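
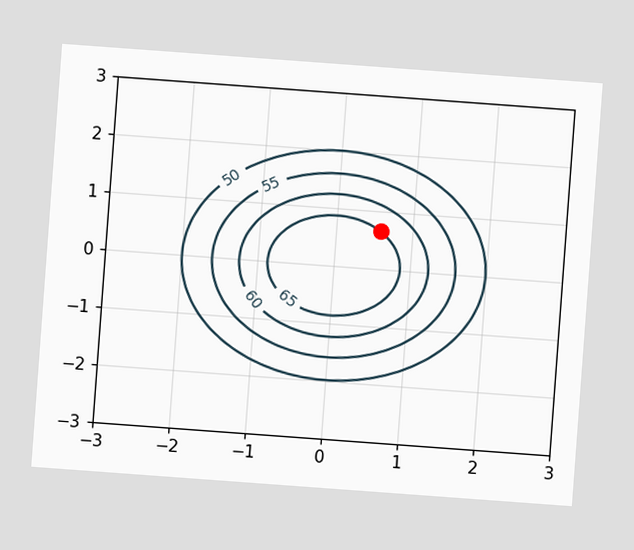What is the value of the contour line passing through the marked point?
The chart is tilted about 4° clockwise. The marked point sits on the contour labelled 65.

65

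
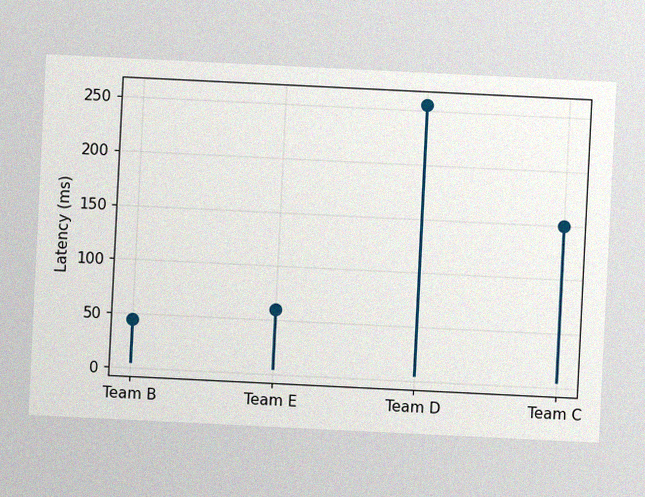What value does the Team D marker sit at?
The chart is tilted about 3° clockwise, with some photo noise. The Team D marker sits at 255ms.

255ms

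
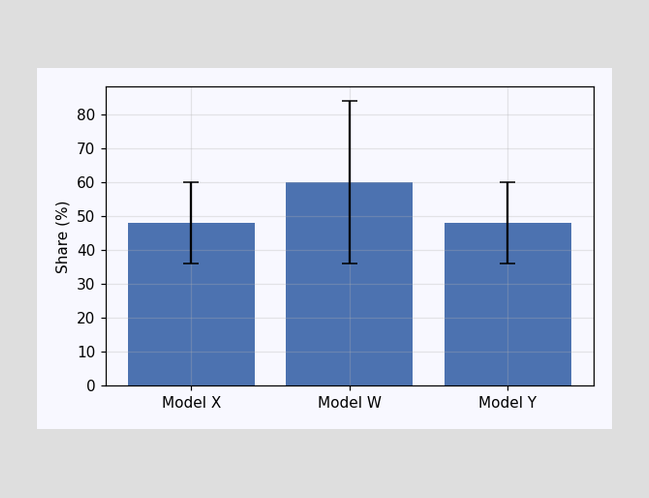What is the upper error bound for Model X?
60%

The Model X bar's upper whisker reaches 60%.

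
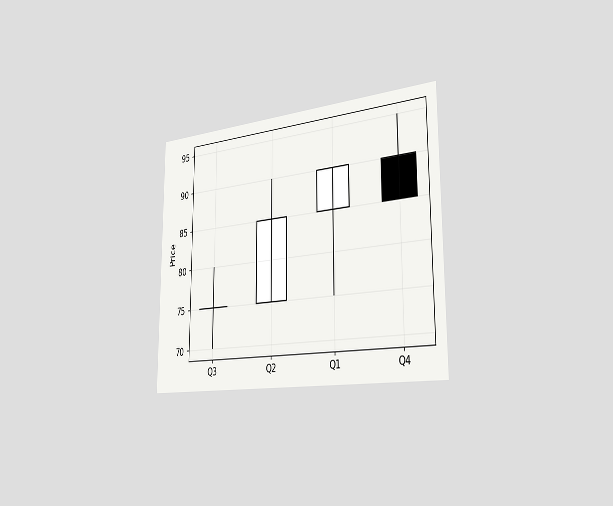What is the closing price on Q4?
The chart is viewed slightly from the right. The Q4 candle closes at 85.

85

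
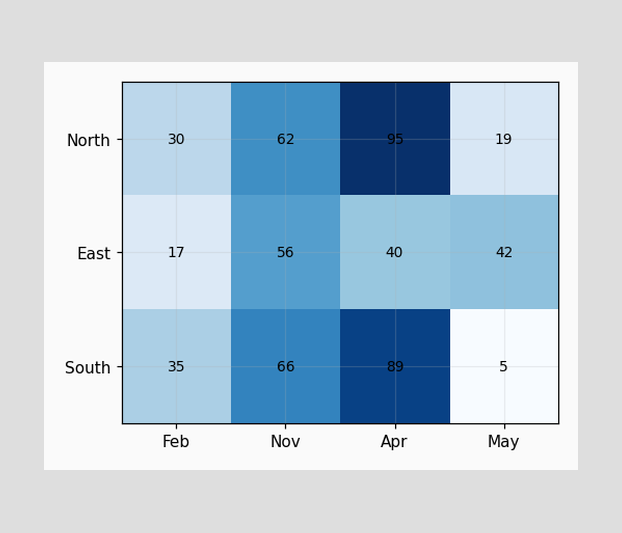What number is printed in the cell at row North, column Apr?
The (North, Apr) cell reads 95.

95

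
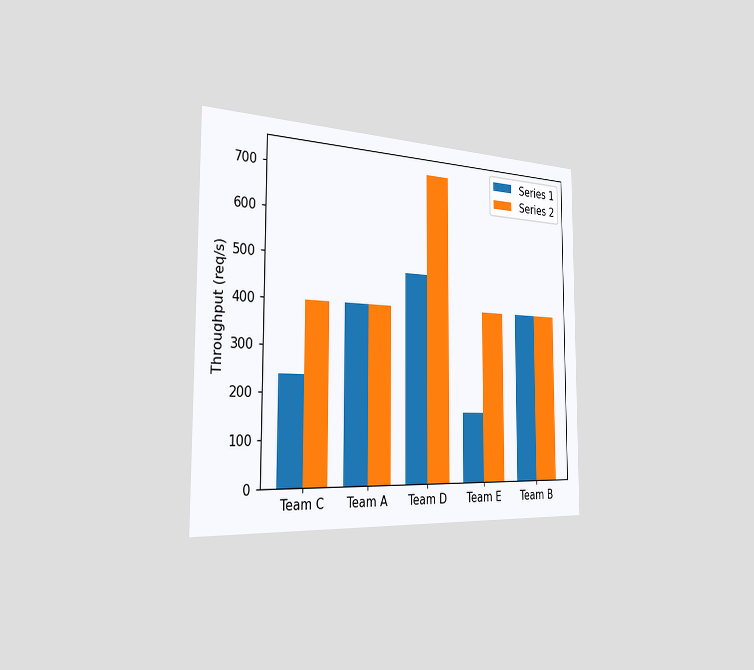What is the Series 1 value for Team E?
The chart is viewed slightly from the left. The Series 1 bar at Team E reaches 160req/s on the y-axis.

160req/s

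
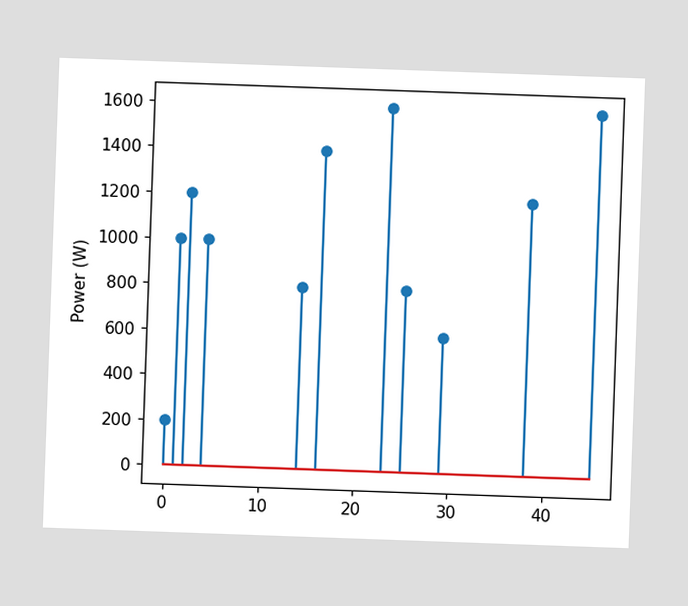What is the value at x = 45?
1600W

The chart is tilted about 2° clockwise. The stem at x=45 reaches 1600W.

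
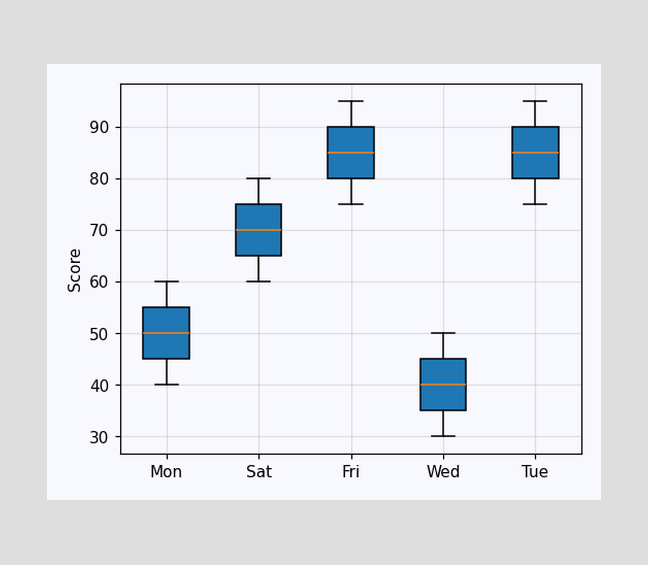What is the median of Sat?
70

The median line in the Sat box sits at 70.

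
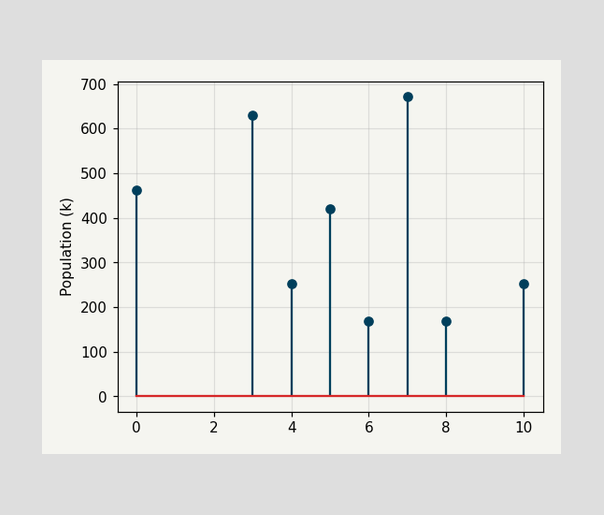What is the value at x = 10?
The stem at x=10 reaches 252k.

252k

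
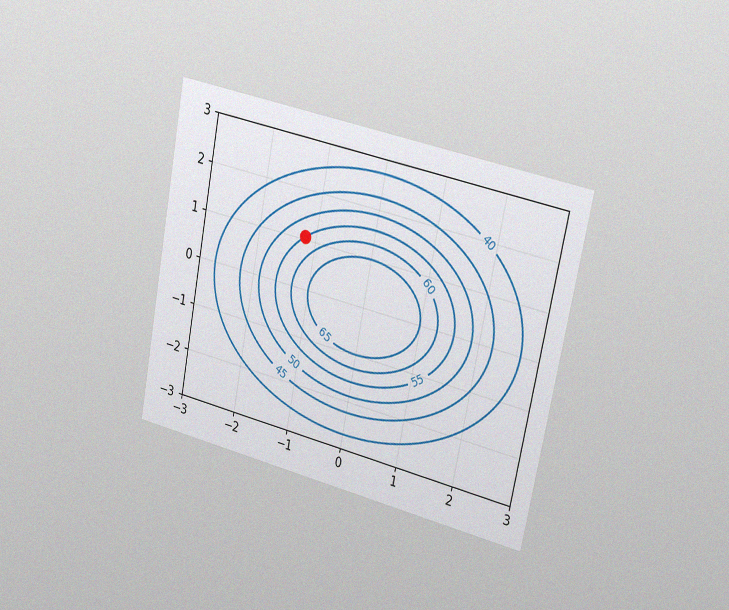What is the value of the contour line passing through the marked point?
55

The chart is tilted about 11° clockwise and viewed slightly from the right, with some photo noise. The marked point sits on the contour labelled 55.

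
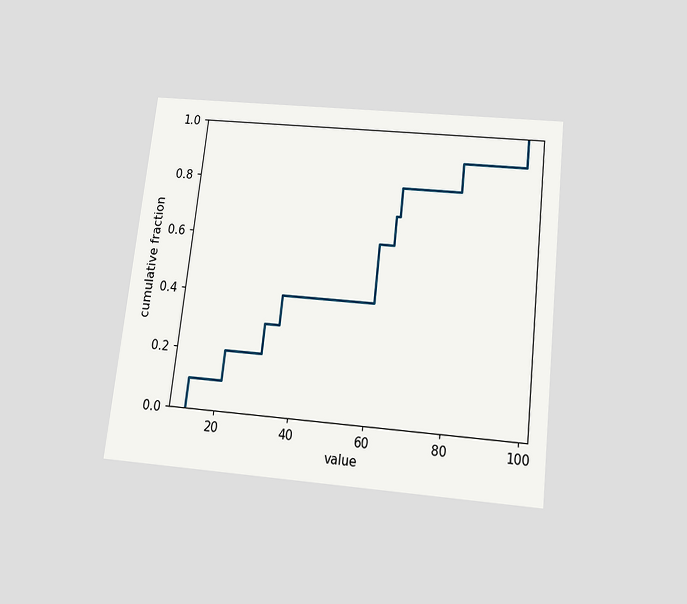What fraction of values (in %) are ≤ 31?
30%

The chart is tilted about 6° clockwise and viewed slightly from below. At x=31 the ECDF step is at 30%.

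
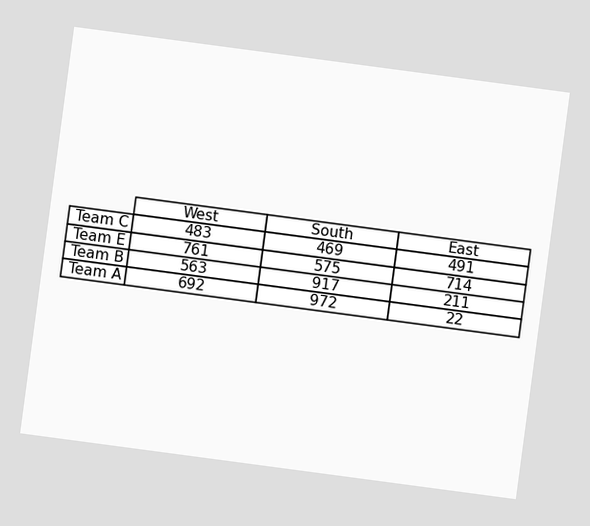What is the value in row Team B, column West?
563

The chart is tilted about 8° clockwise. The (Team B, West) cell reads 563.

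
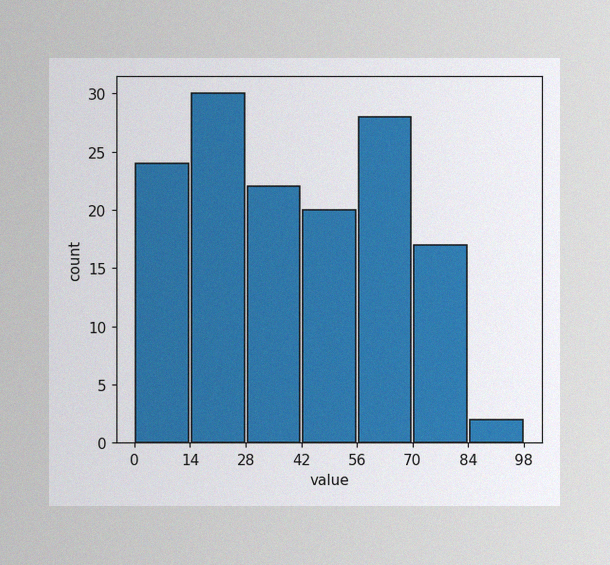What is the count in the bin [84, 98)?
2

The image has some photo noise and uneven lighting. The [84, 98) bin has height 2.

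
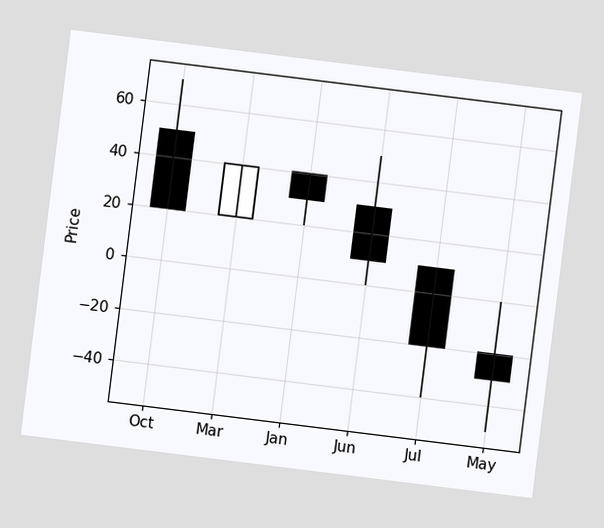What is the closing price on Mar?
The chart is tilted about 7° clockwise. The Mar candle closes at 40.

40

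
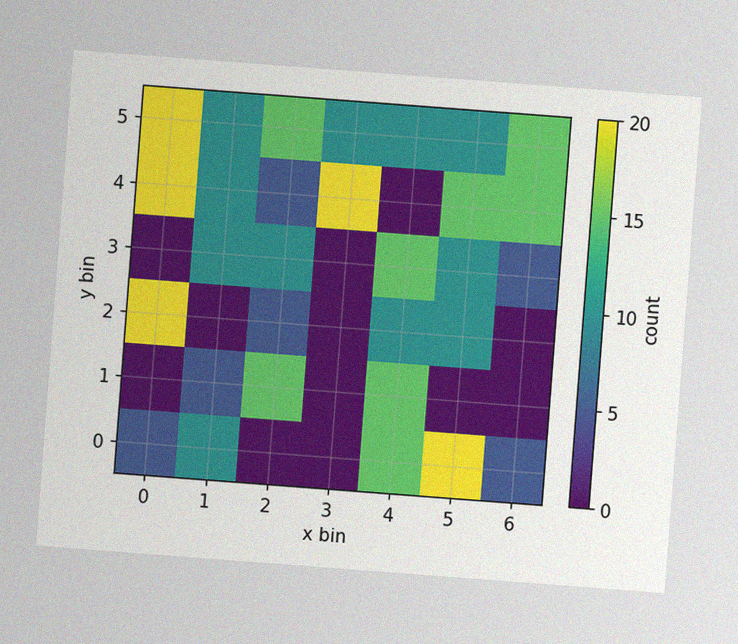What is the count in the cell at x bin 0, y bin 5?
The chart is tilted about 4° clockwise, with some photo noise. Matching the cell (0, 5) against the colorbar gives 20.

20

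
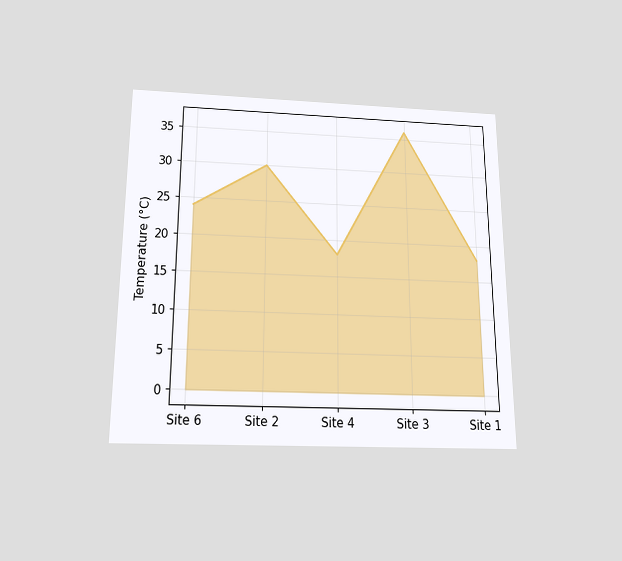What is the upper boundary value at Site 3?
36°C

The chart is viewed slightly from below. At Site 3 the upper boundary is at 36°C.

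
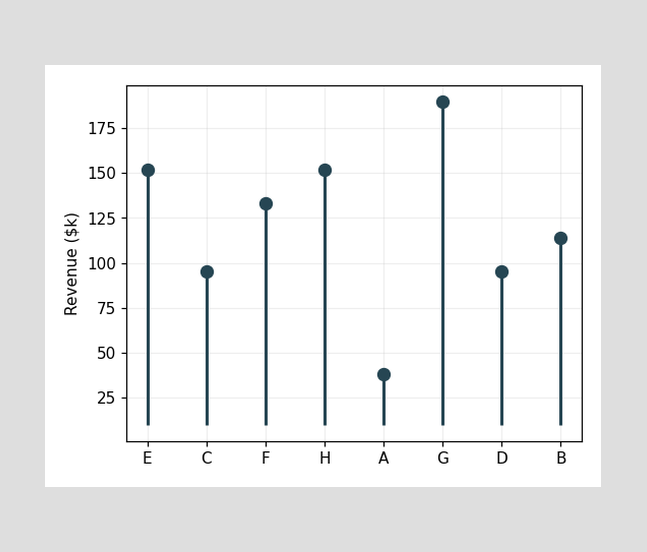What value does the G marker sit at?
The G marker sits at $190k.

$190k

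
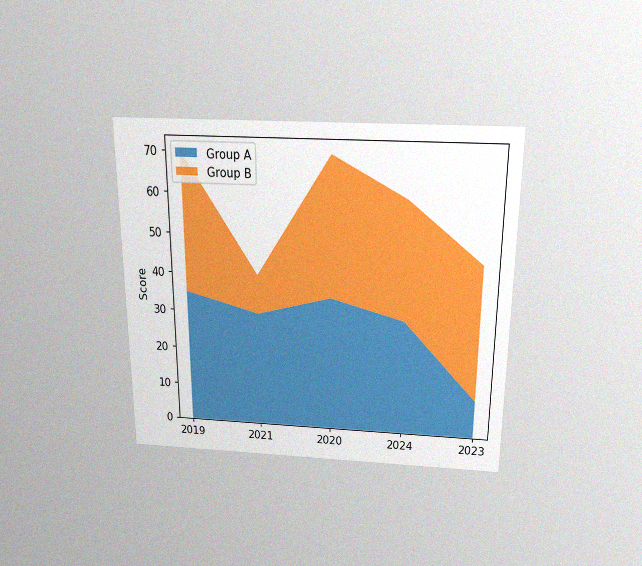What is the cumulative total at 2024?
60

The chart is viewed slightly from above, with some photo noise. The stacked total at 2024 reaches 60.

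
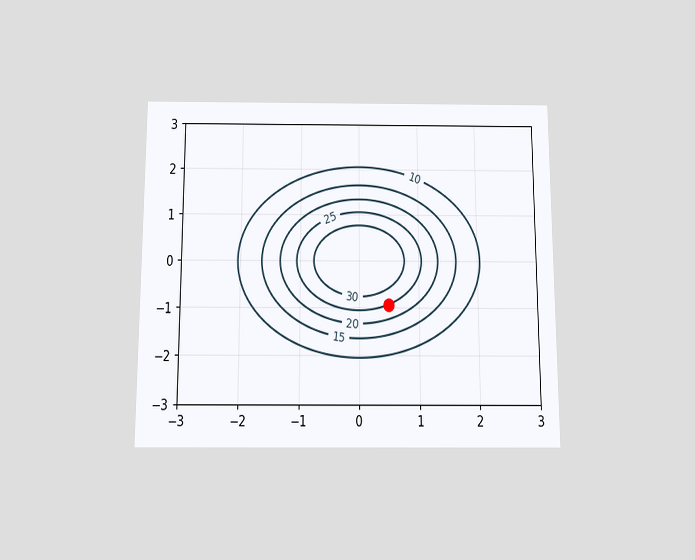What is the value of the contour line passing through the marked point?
The chart is viewed slightly from below. The marked point sits on the contour labelled 25.

25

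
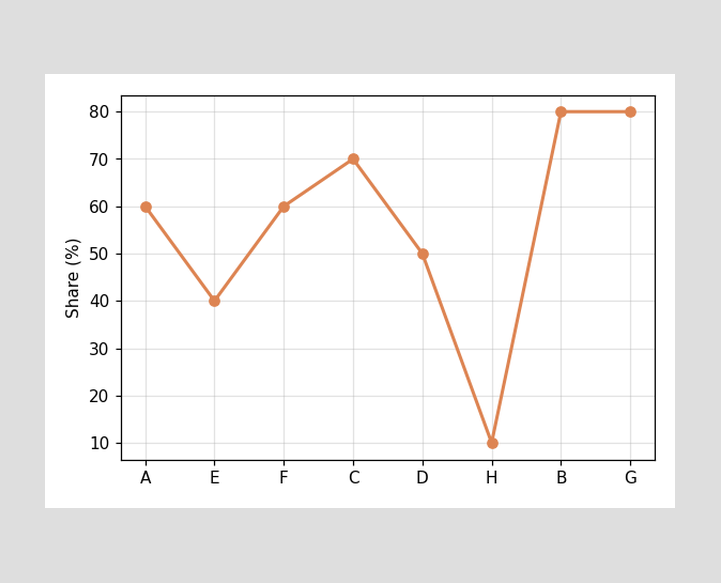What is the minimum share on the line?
10%

The lowest point is at H, and reading across to the y-axis gives 10%.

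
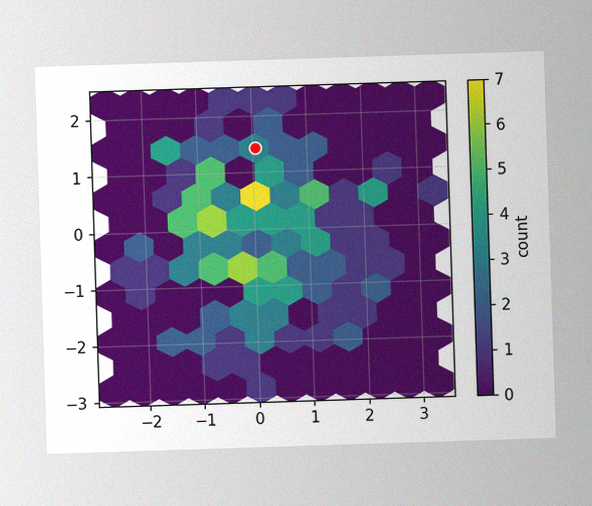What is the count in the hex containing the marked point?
3

The image has some photo noise and uneven lighting. The marked hex reads 3 on the colorbar.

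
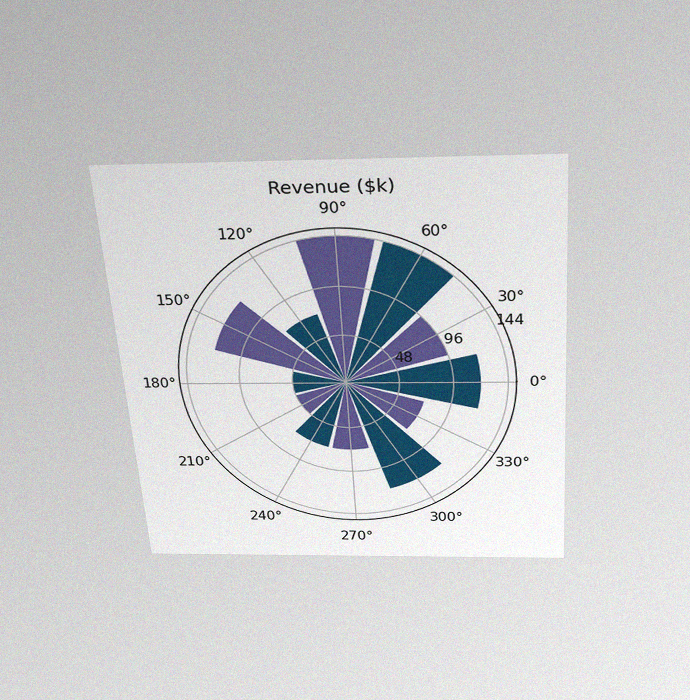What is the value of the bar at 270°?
The chart is tilted about 4° counter-clockwise and viewed slightly from above, with some photo noise. The bar at 270° reaches $72k on the radial axis.

$72k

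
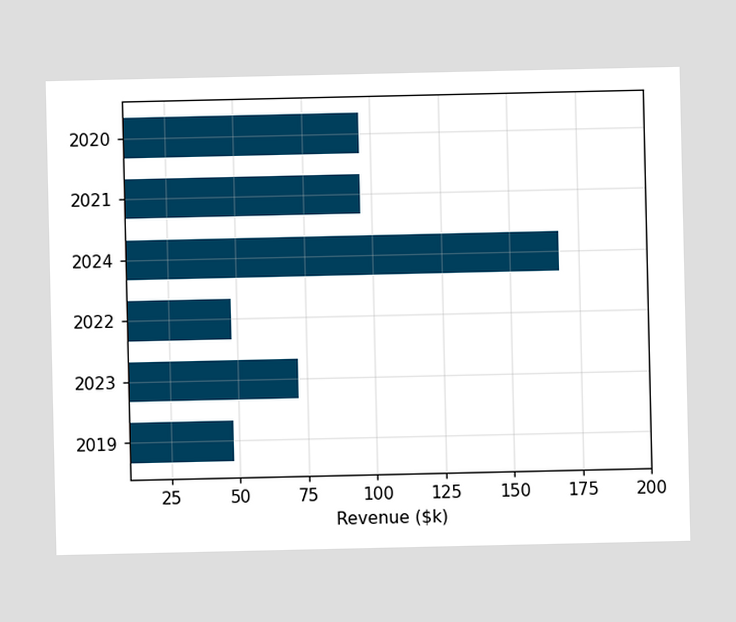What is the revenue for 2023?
$72k

Reading along the chart's x-axis, the 2023 bar reaches $72k.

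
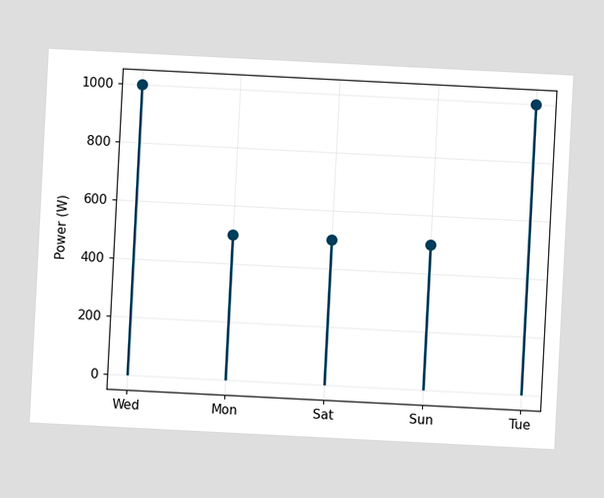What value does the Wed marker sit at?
1000W

The chart is tilted about 3° clockwise. The Wed marker sits at 1000W.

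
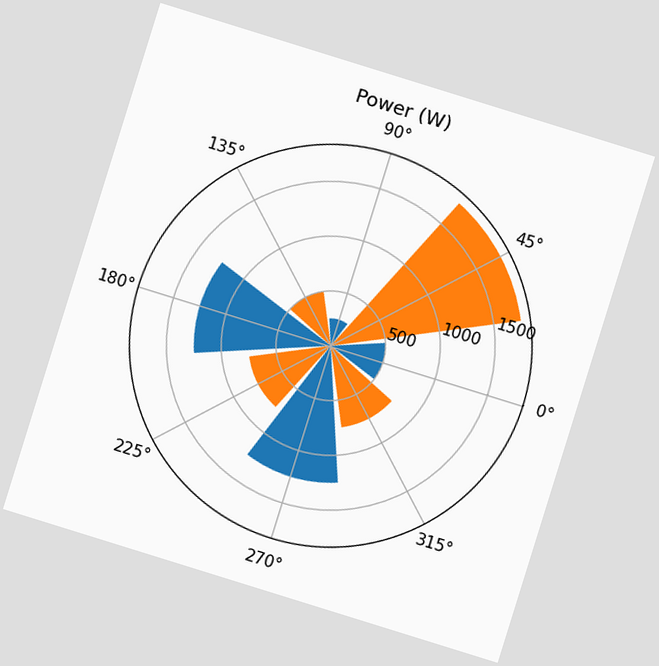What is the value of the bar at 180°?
The chart is tilted about 17° clockwise. The bar at 180° reaches 1250W on the radial axis.

1250W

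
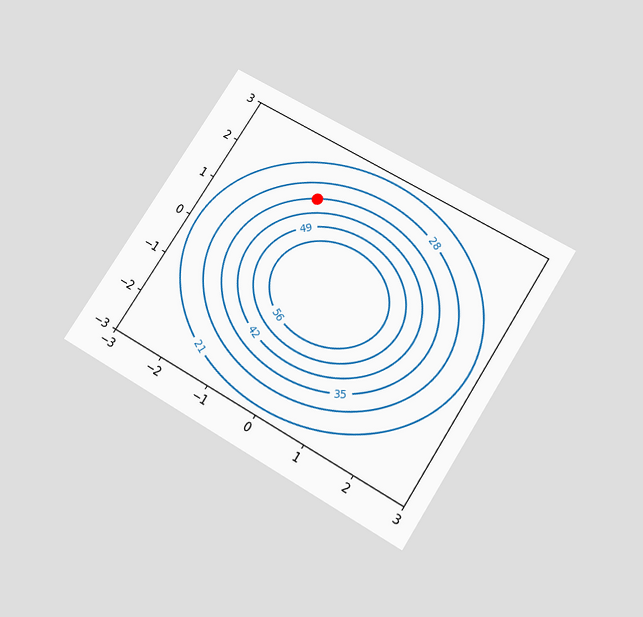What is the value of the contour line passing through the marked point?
The chart is tilted about 32° clockwise and viewed slightly from below. The marked point sits on the contour labelled 35.

35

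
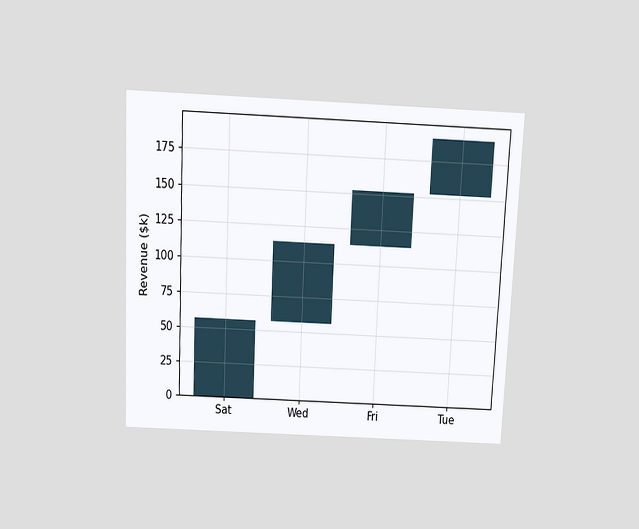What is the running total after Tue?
$190k

The chart is tilted about 3° clockwise and viewed slightly from above. After Tue the running total reaches $190k.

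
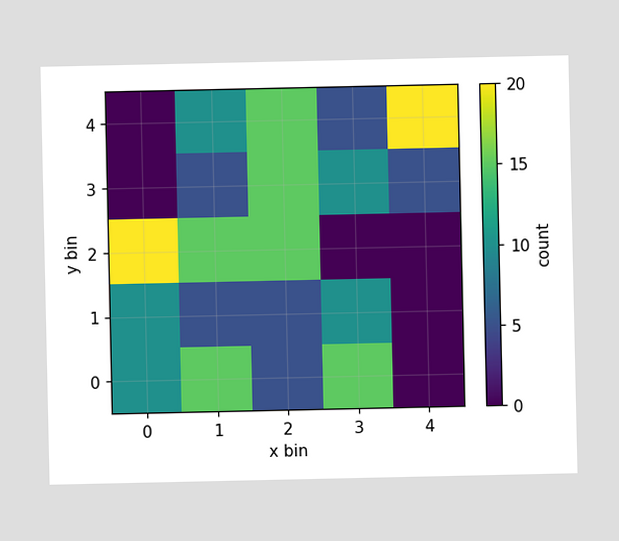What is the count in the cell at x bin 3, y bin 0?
Matching the cell (3, 0) against the colorbar gives 15.

15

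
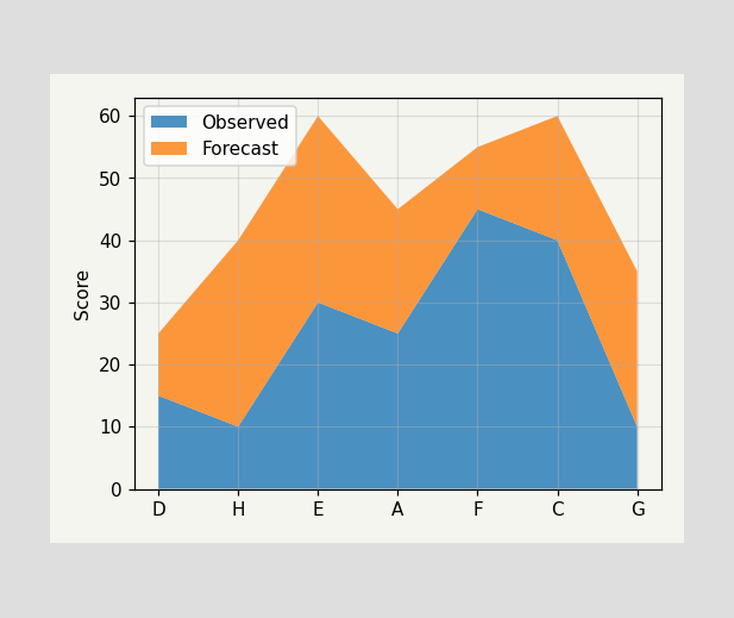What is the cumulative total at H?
The stacked total at H reaches 40.

40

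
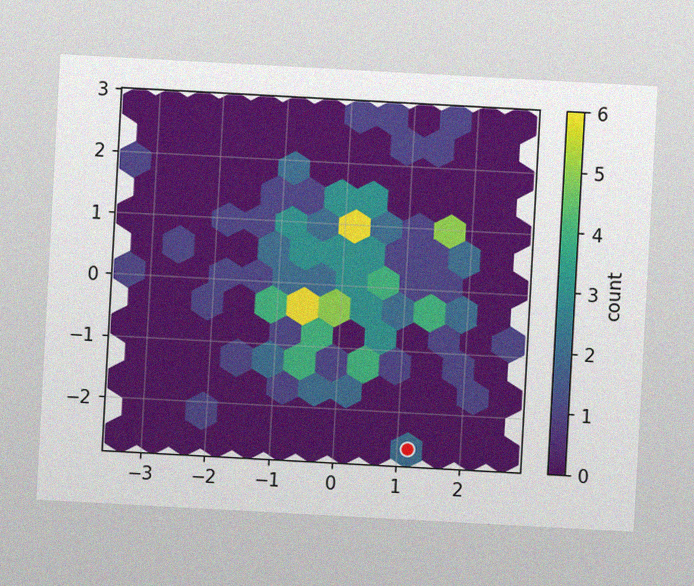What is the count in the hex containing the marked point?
2

The chart is tilted about 3° clockwise, with some photo noise. The marked hex reads 2 on the colorbar.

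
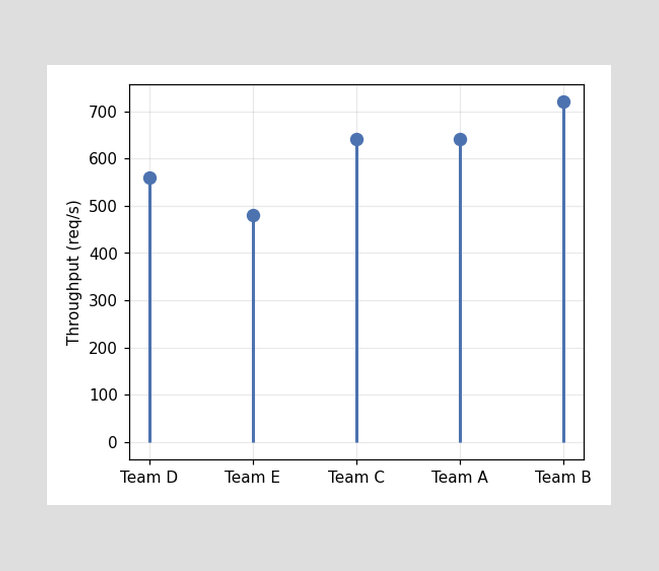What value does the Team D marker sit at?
560req/s

The Team D marker sits at 560req/s.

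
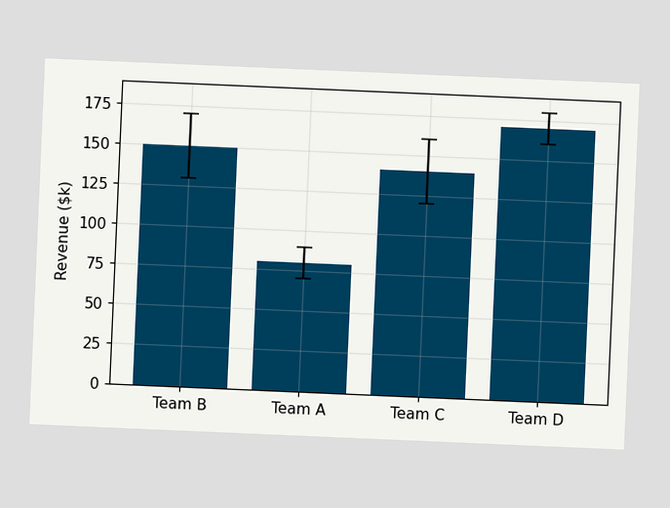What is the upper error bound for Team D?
The chart is tilted about 2° clockwise. The Team D bar's upper whisker reaches $180k.

$180k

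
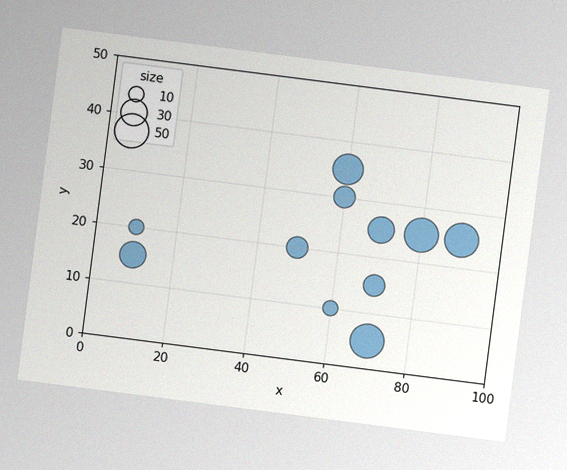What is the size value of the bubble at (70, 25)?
30

The chart is tilted about 7° clockwise, with some photo noise. Matching the bubble at (70, 25) against the size legend gives 30.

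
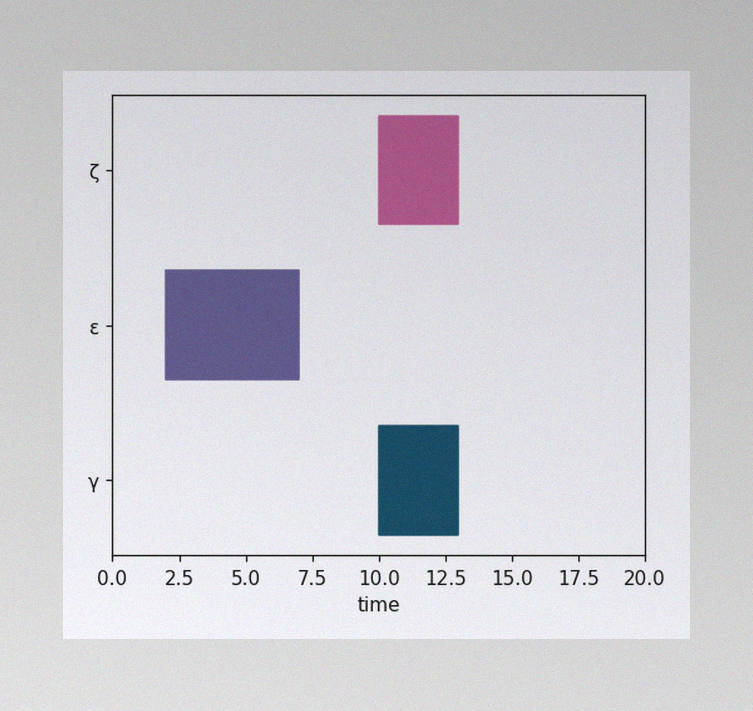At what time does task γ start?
10

The image has some photo noise and uneven lighting. The γ bar begins at t=10.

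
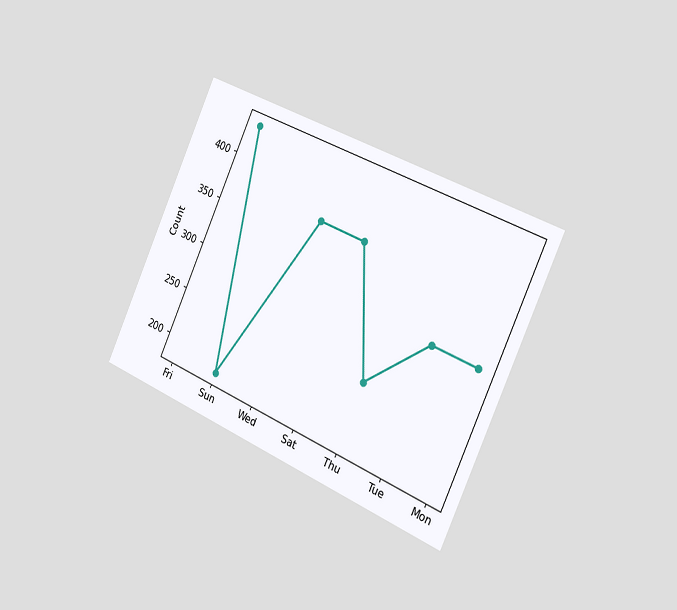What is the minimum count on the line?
186

The chart is tilted about 24° clockwise and viewed slightly from the right. The lowest point is at Sun, and reading across to the y-axis gives 186.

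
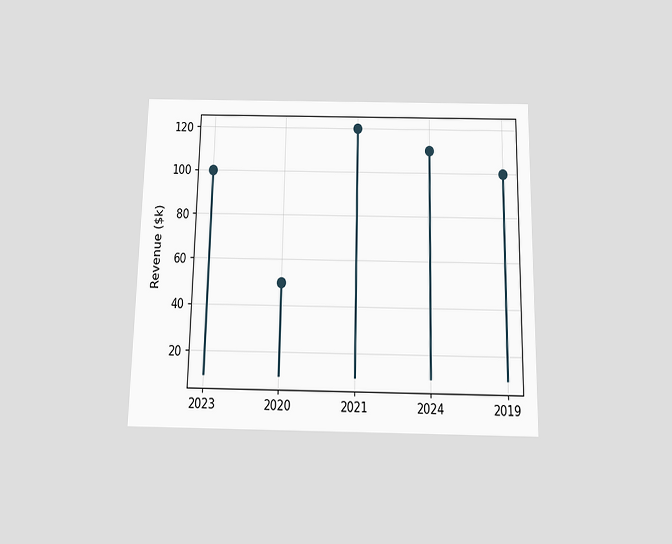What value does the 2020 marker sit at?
The chart is viewed slightly from below. The 2020 marker sits at $50k.

$50k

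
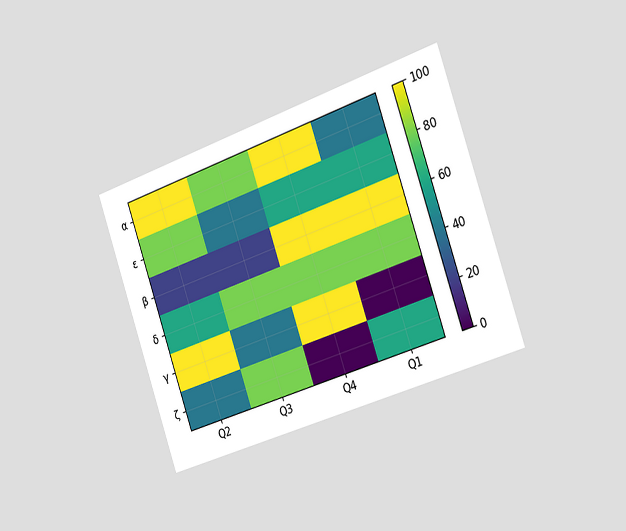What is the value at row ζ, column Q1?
The chart is tilted about 19° counter-clockwise and viewed slightly from the right. Matching cell (ζ, Q1) against the colorbar gives 60.

60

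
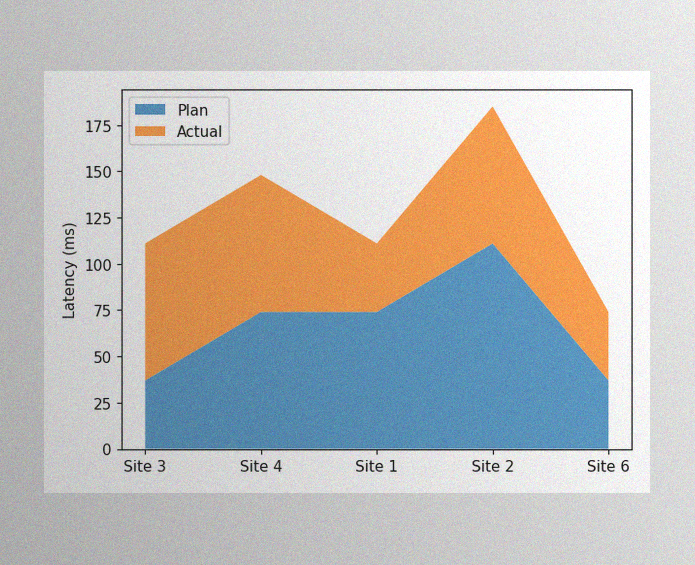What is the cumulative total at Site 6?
The image has some photo noise and uneven lighting. The stacked total at Site 6 reaches 74ms.

74ms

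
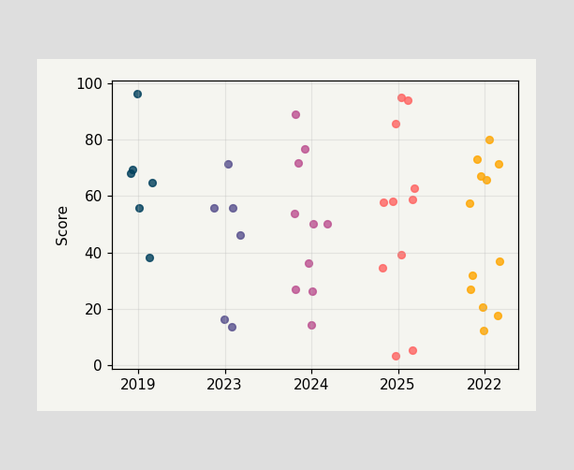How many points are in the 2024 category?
10

Counting the markers in the 2024 column gives 10.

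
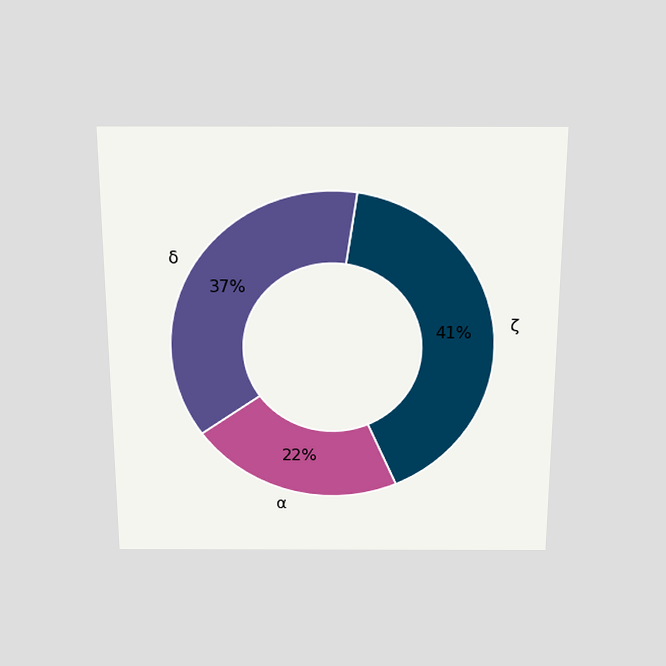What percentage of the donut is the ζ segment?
41%

The chart is viewed slightly from above. The ζ segment takes up 41% of the ring.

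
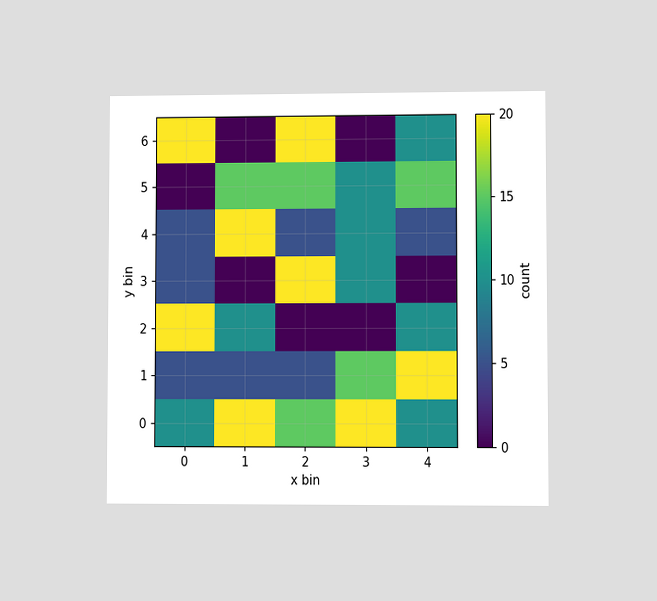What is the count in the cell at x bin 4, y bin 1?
20

The chart is viewed at a slight angle. Matching the cell (4, 1) against the colorbar gives 20.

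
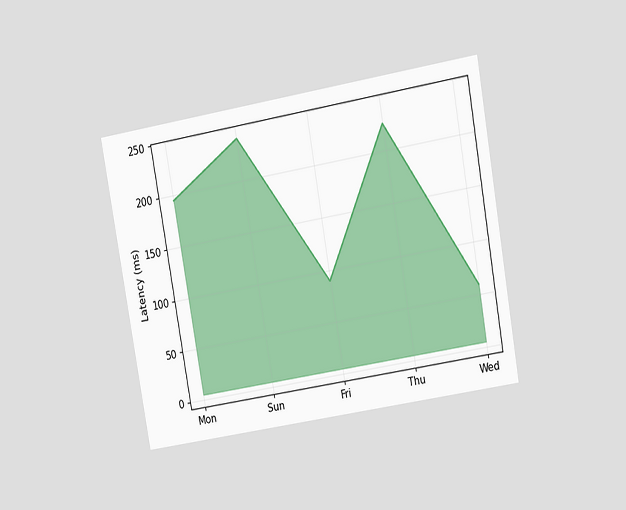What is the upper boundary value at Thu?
225ms

The chart is tilted about 10° counter-clockwise and viewed at a slight angle. At Thu the upper boundary is at 225ms.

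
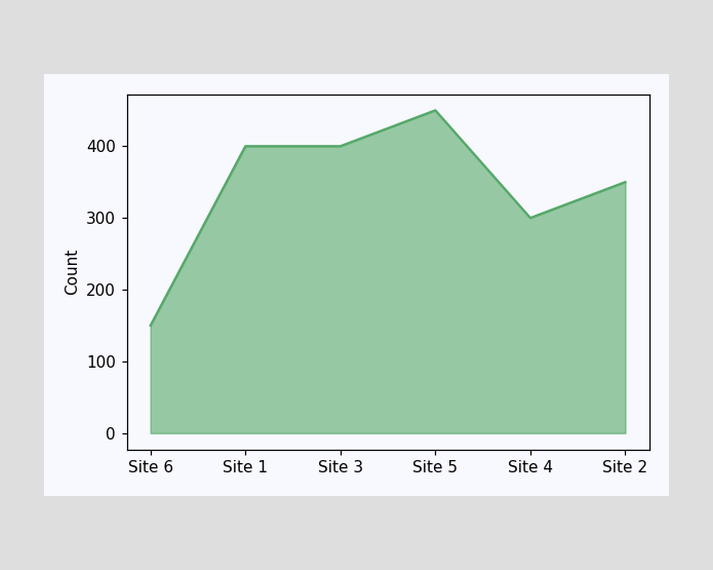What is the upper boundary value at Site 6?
150

At Site 6 the upper boundary is at 150.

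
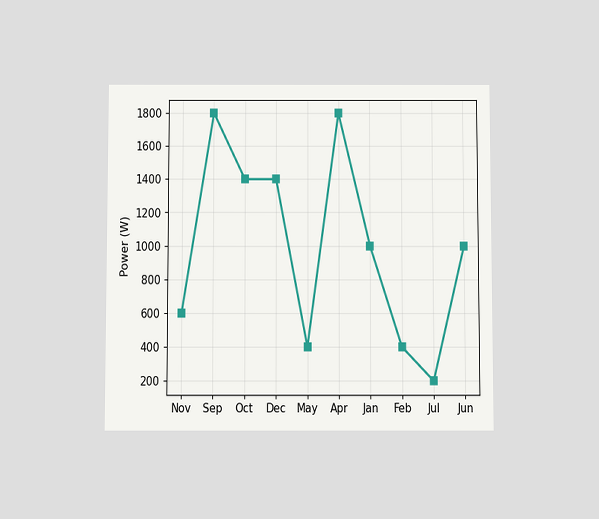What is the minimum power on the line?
200W

The chart is viewed slightly from below. The lowest point is at Jul, and reading across to the y-axis gives 200W.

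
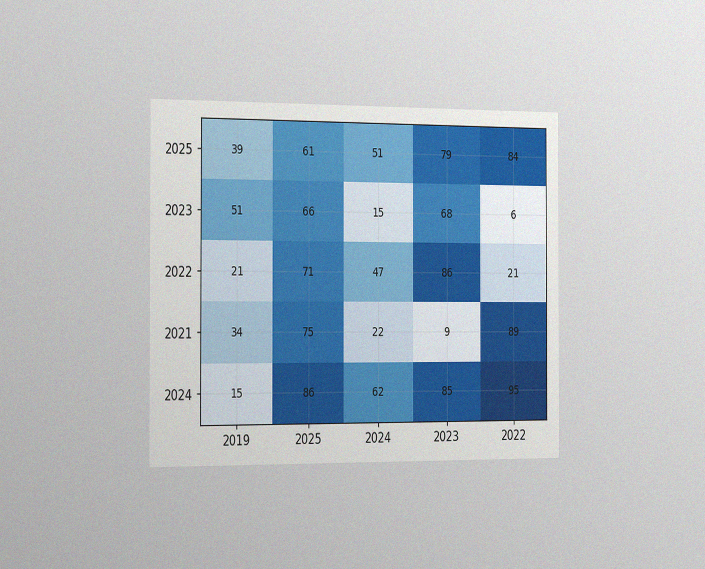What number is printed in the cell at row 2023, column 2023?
68

The chart is viewed slightly from the left, with some photo noise. The (2023, 2023) cell reads 68.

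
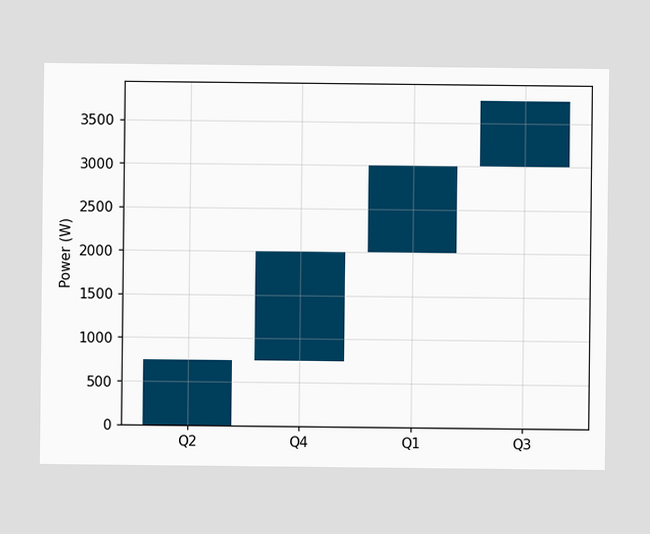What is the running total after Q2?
After Q2 the running total reaches 750W.

750W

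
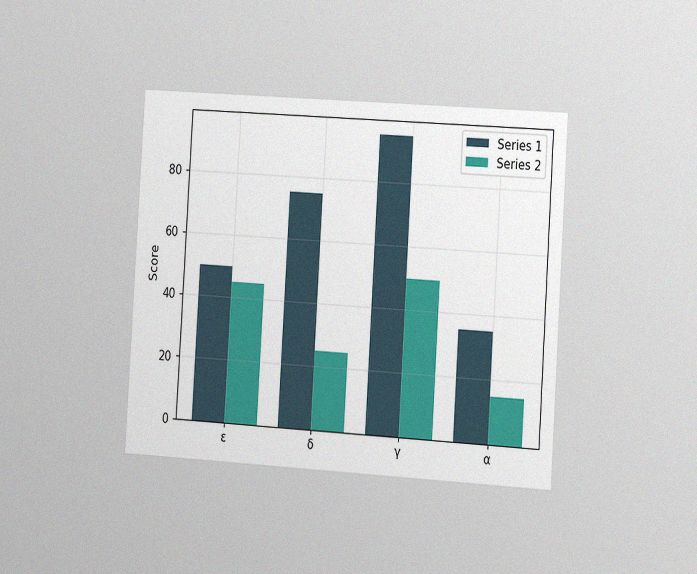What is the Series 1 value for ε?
The chart is tilted about 4° clockwise and viewed slightly from the right, with some photo noise. The Series 1 bar at ε reaches 50 on the y-axis.

50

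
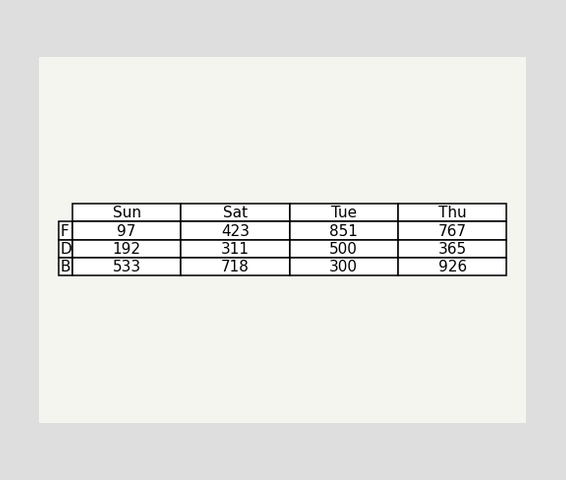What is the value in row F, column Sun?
The (F, Sun) cell reads 97.

97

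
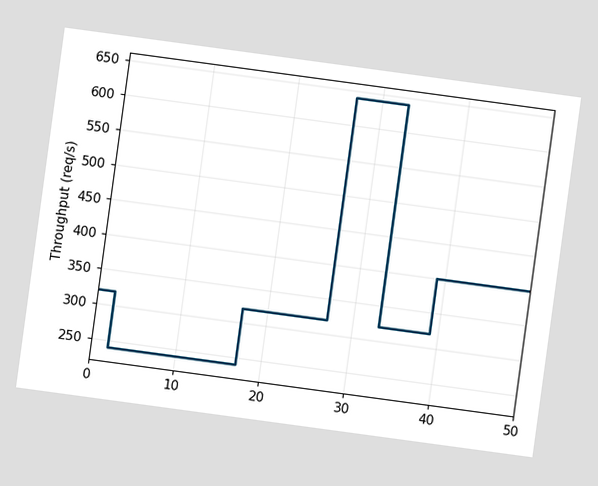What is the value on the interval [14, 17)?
The chart is tilted about 8° clockwise. On [14, 17) the step sits at 240req/s.

240req/s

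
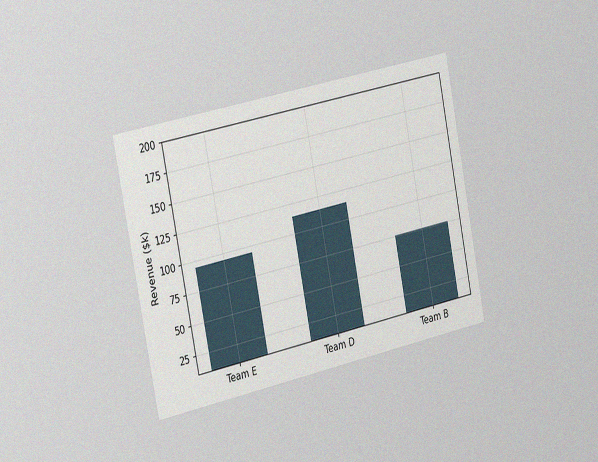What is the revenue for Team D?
The chart is tilted about 11° counter-clockwise and viewed slightly from the left, with some photo noise. Reading along the chart's y-axis, the Team D bar reaches $114k.

$114k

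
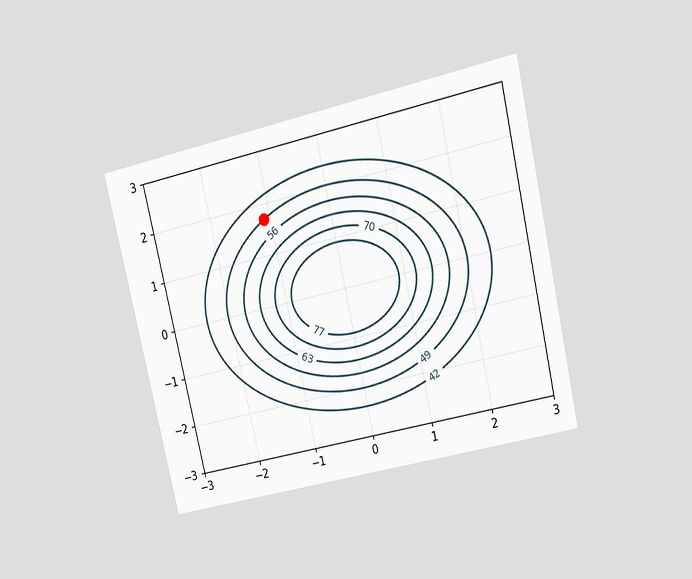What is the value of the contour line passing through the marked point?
49

The chart is tilted about 13° counter-clockwise and viewed at a slight angle. The marked point sits on the contour labelled 49.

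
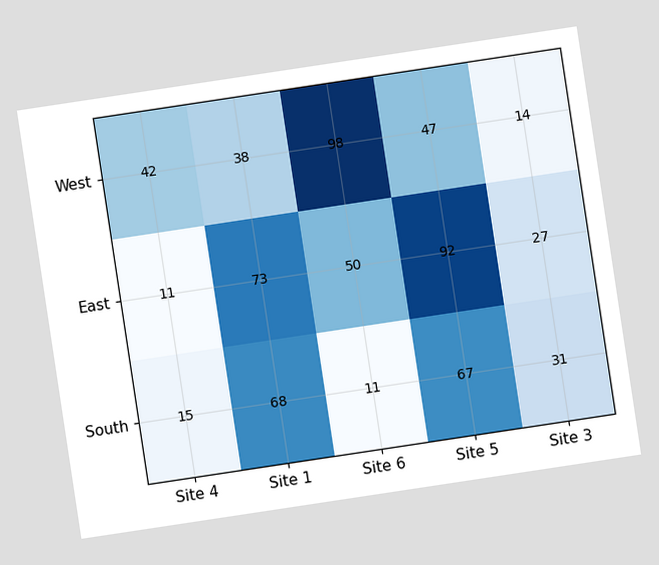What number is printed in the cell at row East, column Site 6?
The chart is tilted about 9° counter-clockwise. The (East, Site 6) cell reads 50.

50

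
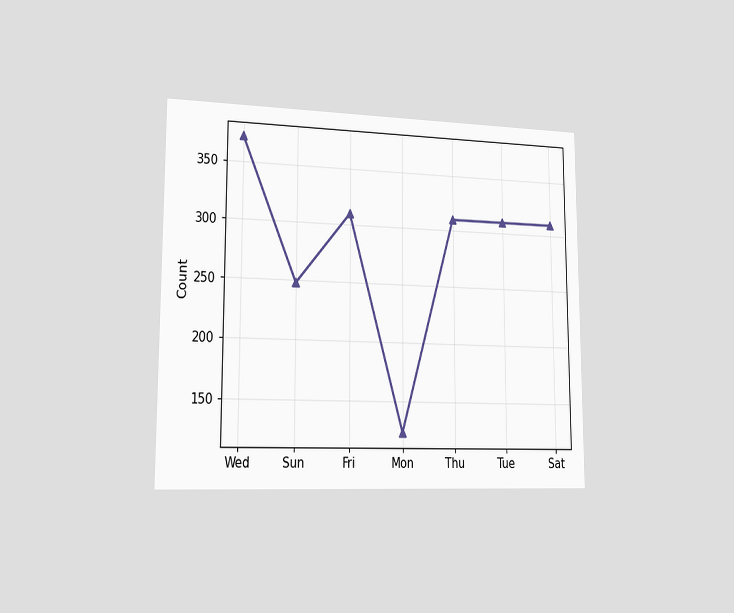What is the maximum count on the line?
372

The chart is viewed slightly from the left. The highest point is at Wed, and reading across to the y-axis gives 372.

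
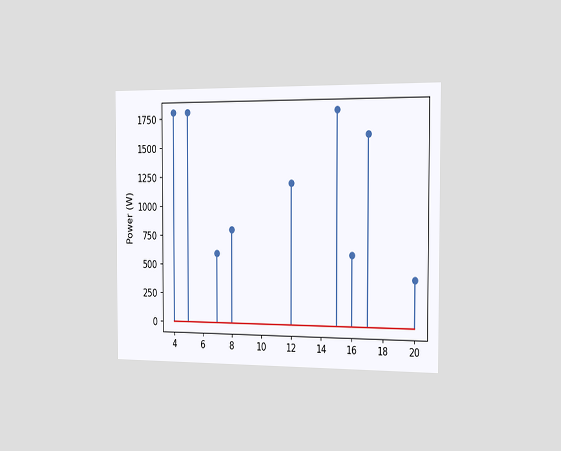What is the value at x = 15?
The chart is viewed slightly from the right. The stem at x=15 reaches 1800W.

1800W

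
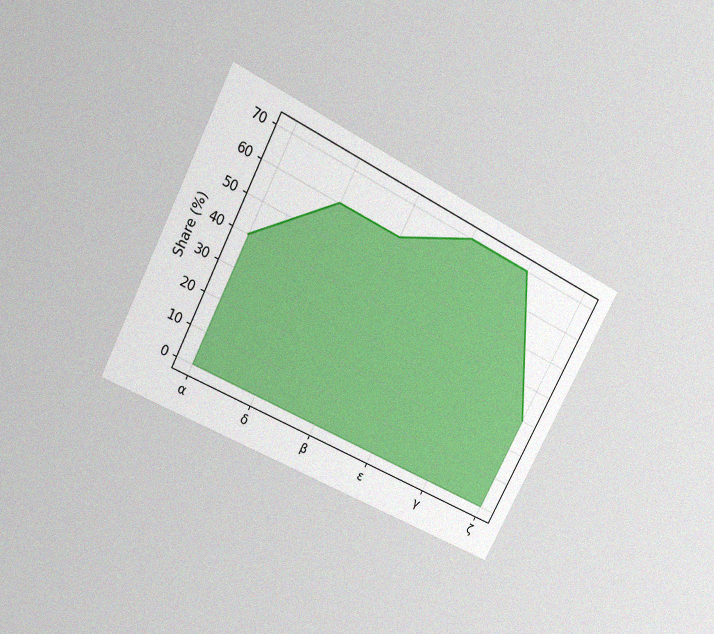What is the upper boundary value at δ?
60%

The chart is tilted about 28° clockwise and viewed slightly from above, with some photo noise. At δ the upper boundary is at 60%.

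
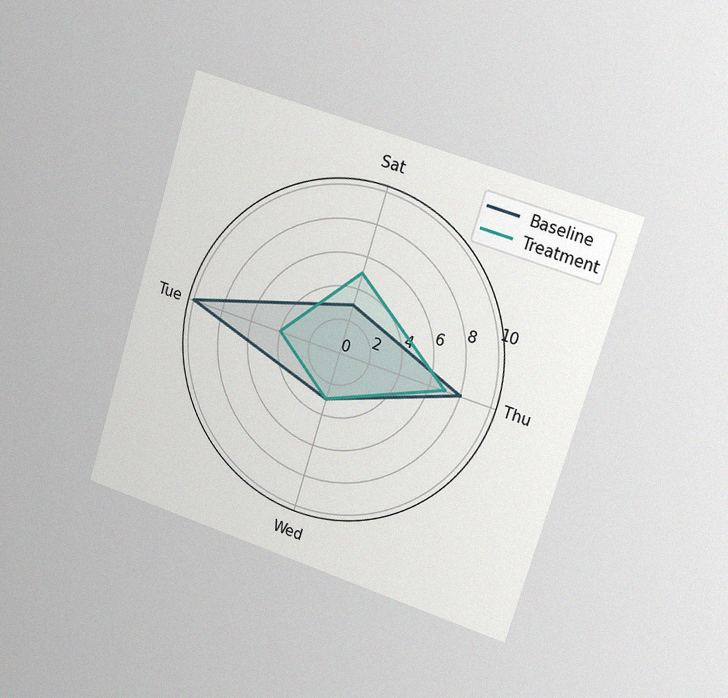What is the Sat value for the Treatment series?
The chart is tilted about 17° clockwise and viewed slightly from the right, with some photo noise. On the Sat axis, Treatment reaches 5.

5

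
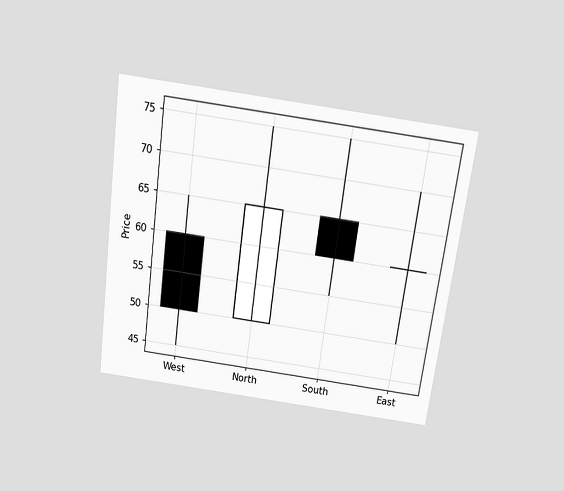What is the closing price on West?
The chart is tilted about 8° clockwise and viewed slightly from above. The West candle closes at 50.

50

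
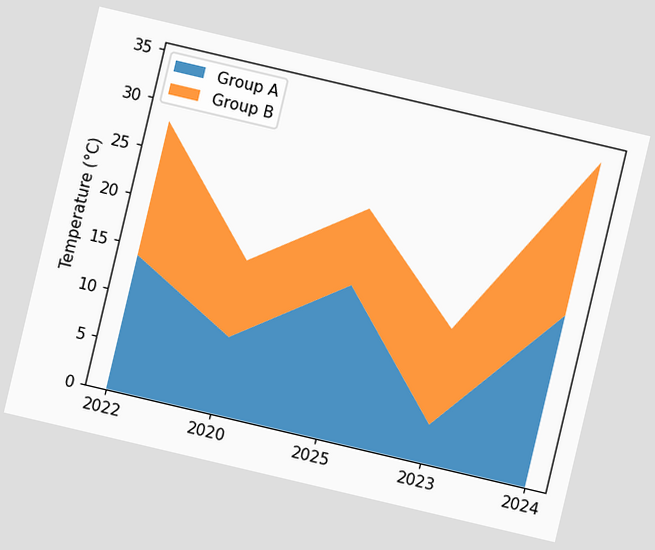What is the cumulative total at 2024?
34°C

The chart is tilted about 13° clockwise. The stacked total at 2024 reaches 34°C.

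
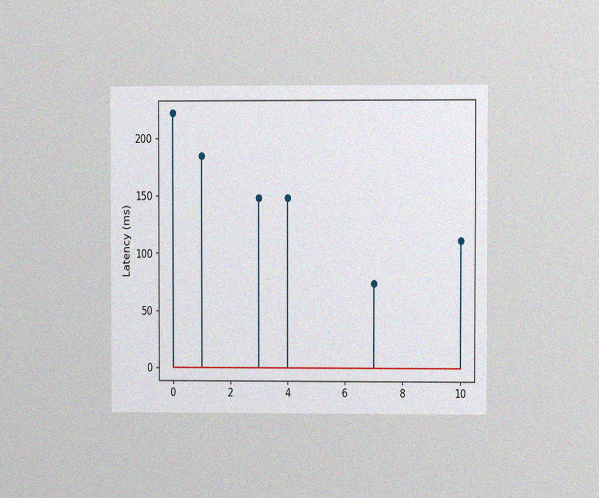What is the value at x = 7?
The chart is viewed at a slight angle, with some photo noise. The stem at x=7 reaches 74ms.

74ms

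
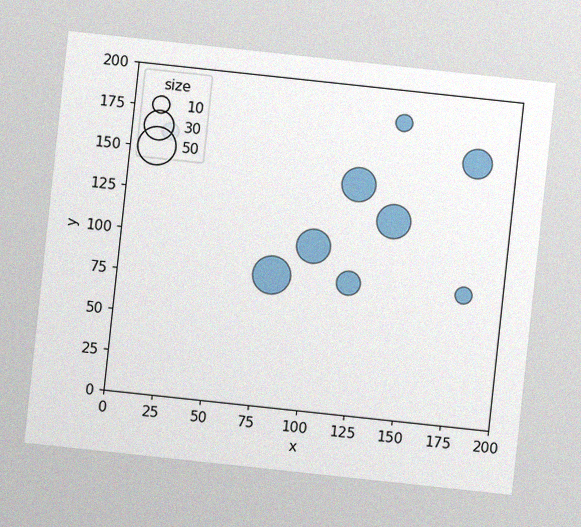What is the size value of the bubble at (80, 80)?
The chart is tilted about 6° clockwise, with some photo noise. Matching the bubble at (80, 80) against the size legend gives 50.

50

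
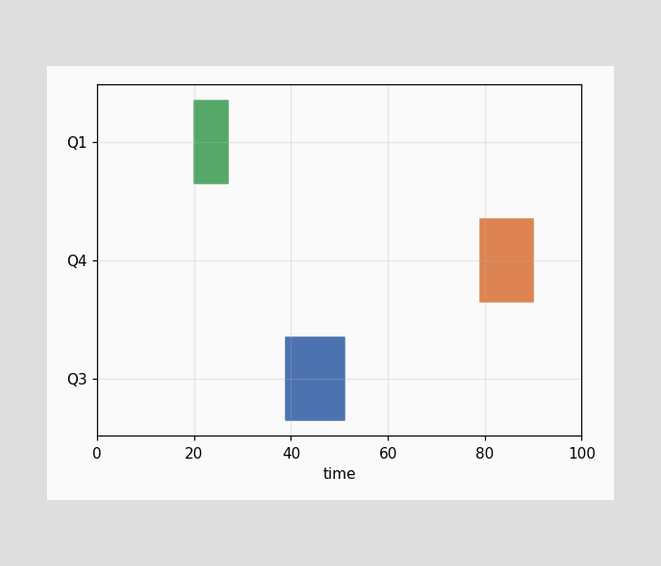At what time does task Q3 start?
39

The Q3 bar begins at t=39.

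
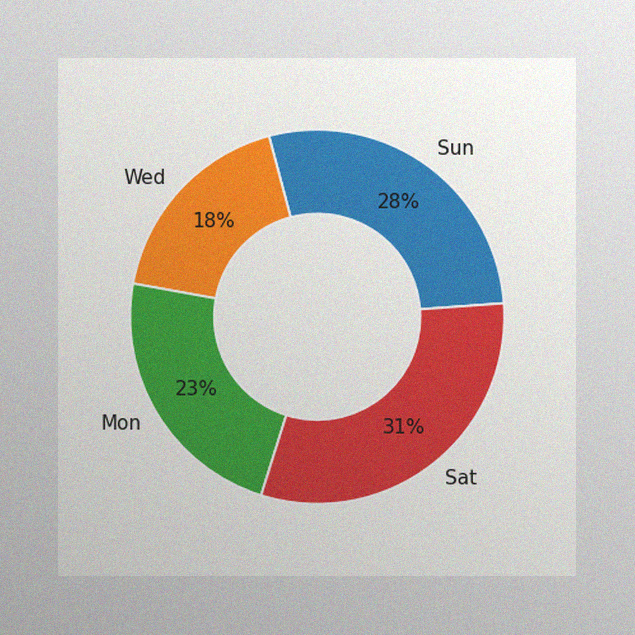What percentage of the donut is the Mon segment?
The image has some photo noise and uneven lighting. The Mon segment takes up 23% of the ring.

23%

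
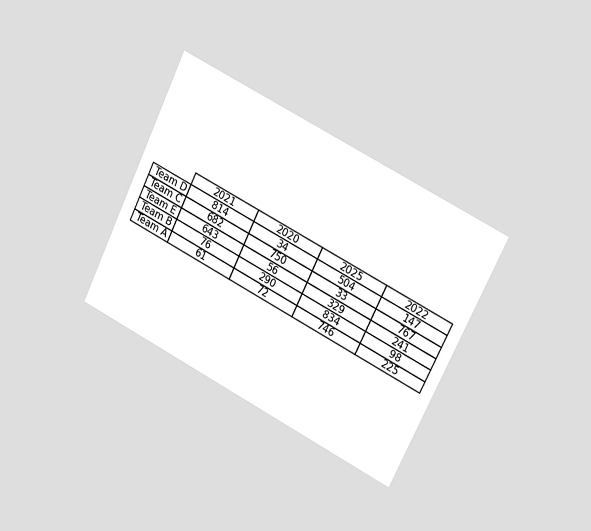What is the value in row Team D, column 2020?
The chart is tilted about 26° clockwise and viewed slightly from the right. The (Team D, 2020) cell reads 34.

34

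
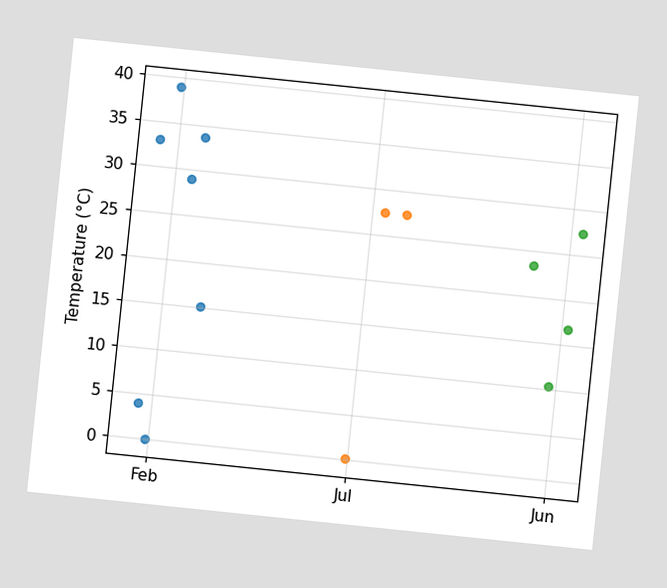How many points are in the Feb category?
7

The chart is tilted about 6° clockwise. Counting the markers in the Feb column gives 7.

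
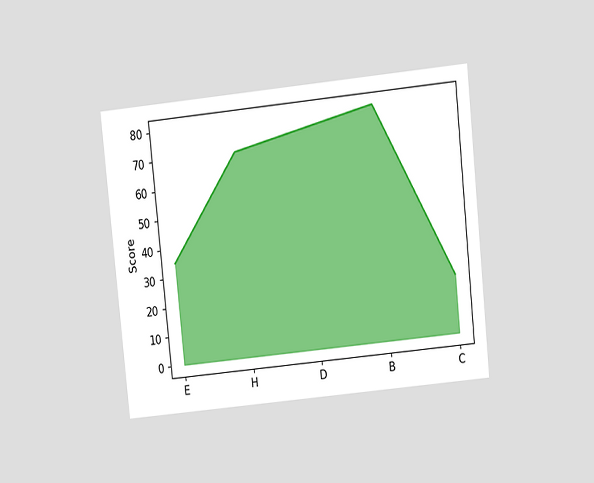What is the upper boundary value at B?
The chart is tilted about 6° counter-clockwise and viewed at a slight angle. At B the upper boundary is at 80.

80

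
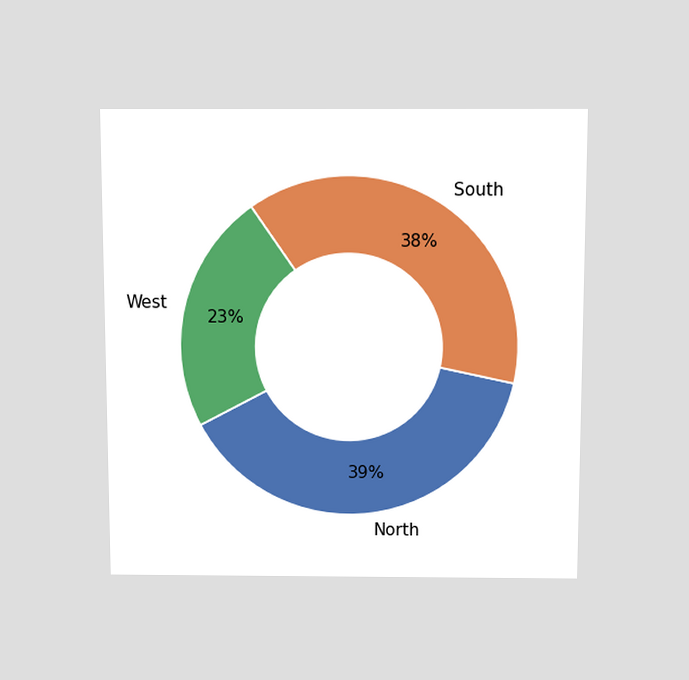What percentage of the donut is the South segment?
38%

The chart is viewed slightly from above. The South segment takes up 38% of the ring.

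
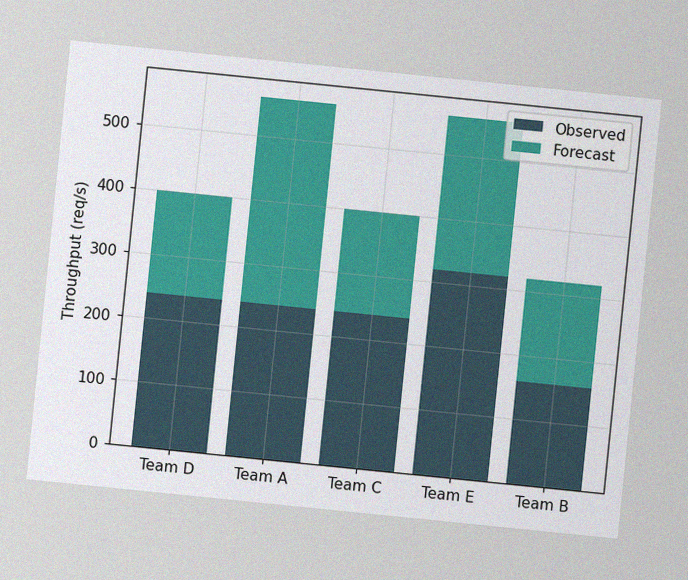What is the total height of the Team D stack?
The chart is tilted about 6° clockwise, with some photo noise. The Team D stack's top reaches 400req/s on the y-axis.

400req/s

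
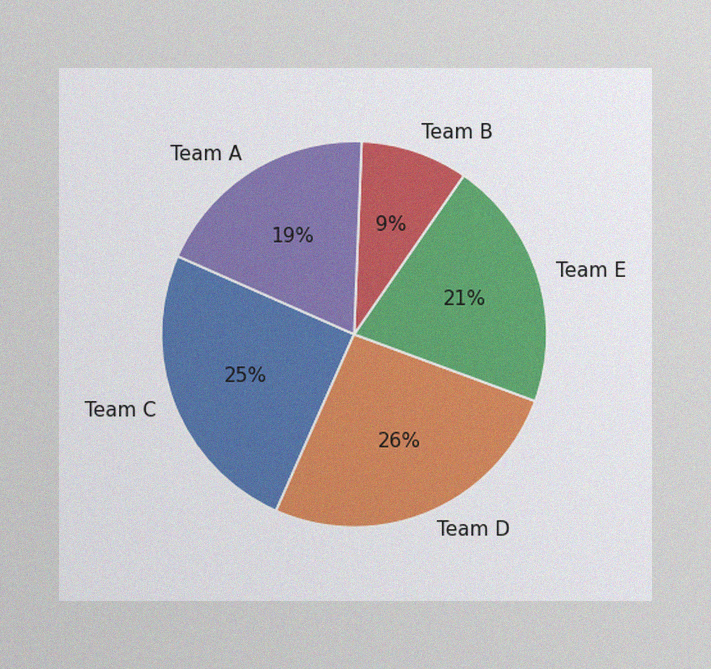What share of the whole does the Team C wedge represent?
25%

The image has some photo noise and uneven lighting. The Team C slice takes up 25% of the pie.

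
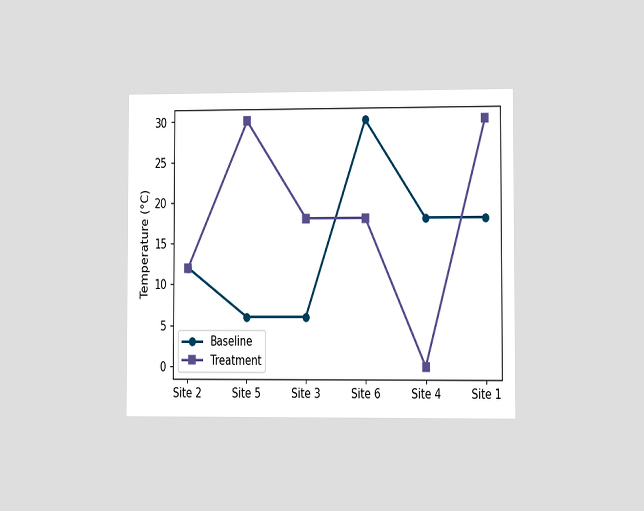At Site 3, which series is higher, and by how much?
Treatment, by 12°C

The chart is viewed at a slight angle. At Site 3, Treatment sits above the other line by 12°C.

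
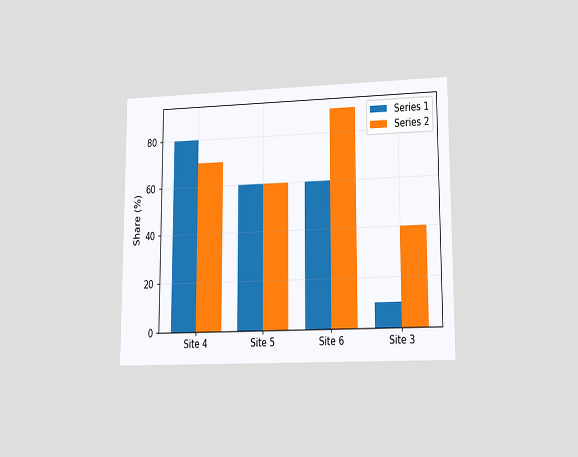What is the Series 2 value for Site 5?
60%

The chart is viewed at a slight angle. The Series 2 bar at Site 5 reaches 60% on the y-axis.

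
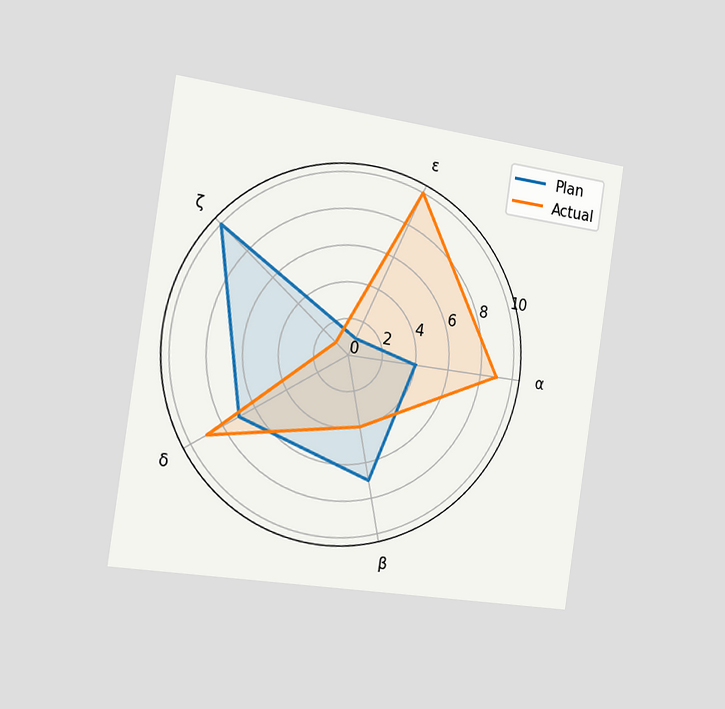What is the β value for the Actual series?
4

The chart is tilted about 8° clockwise and viewed slightly from the left. On the β axis, Actual reaches 4.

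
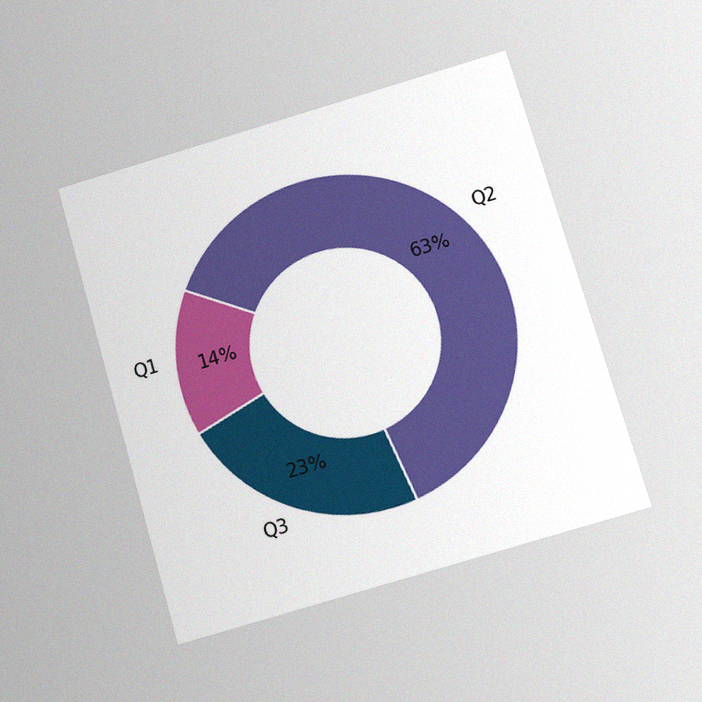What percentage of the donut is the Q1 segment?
14%

The chart is tilted about 16° counter-clockwise and viewed slightly from below, with some photo noise. The Q1 segment takes up 14% of the ring.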